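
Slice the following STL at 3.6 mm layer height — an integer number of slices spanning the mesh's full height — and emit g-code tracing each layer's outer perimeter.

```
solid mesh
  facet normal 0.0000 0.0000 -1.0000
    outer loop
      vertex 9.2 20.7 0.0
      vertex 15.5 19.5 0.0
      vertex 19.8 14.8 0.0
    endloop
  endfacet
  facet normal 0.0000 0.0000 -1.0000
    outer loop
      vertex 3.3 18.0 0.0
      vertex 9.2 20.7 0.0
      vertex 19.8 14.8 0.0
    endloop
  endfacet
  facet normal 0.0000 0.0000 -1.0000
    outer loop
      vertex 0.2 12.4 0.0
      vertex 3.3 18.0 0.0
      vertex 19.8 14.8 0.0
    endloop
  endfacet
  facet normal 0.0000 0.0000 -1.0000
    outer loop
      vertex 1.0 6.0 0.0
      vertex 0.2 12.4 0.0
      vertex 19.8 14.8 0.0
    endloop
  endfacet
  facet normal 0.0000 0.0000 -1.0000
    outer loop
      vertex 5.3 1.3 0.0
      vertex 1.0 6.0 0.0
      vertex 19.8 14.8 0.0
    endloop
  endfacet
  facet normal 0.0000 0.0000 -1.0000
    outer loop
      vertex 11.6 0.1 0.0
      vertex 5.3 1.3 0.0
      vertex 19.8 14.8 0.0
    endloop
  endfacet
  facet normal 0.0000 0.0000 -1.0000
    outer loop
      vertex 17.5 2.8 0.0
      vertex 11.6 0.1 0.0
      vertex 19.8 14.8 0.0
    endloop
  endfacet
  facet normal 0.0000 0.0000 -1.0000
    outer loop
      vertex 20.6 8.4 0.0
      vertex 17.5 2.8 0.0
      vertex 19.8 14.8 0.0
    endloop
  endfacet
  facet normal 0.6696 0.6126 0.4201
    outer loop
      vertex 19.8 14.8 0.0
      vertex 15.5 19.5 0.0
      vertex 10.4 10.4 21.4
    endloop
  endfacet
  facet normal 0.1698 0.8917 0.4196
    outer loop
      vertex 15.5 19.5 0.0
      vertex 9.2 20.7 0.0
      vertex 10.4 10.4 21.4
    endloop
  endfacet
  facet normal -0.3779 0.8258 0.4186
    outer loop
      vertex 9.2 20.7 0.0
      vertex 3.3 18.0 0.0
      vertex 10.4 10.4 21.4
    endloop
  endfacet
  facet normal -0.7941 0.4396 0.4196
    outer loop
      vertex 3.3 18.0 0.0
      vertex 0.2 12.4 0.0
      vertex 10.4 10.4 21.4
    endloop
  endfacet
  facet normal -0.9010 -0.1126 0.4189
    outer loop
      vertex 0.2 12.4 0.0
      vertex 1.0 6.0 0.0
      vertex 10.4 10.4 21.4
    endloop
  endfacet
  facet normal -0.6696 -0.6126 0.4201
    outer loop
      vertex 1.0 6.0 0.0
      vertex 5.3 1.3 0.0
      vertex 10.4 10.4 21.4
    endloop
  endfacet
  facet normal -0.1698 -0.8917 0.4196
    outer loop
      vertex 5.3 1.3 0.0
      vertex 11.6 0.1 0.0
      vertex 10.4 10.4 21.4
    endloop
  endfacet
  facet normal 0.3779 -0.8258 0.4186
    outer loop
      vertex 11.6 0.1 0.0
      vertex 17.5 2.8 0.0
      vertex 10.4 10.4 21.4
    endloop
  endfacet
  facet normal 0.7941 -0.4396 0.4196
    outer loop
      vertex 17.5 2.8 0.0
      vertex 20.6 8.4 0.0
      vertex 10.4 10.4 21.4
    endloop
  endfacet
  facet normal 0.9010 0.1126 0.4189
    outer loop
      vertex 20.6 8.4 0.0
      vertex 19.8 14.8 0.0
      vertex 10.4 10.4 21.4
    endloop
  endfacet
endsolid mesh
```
; perimeter-only toolpath
G21 ; units = mm
G90 ; absolute positioning
G28 ; home
; layer 1
G0 Z3.6
G0 X18.2 Y14.1
G1 X14.7 Y18.0
G1 X9.4 Y19.0
G1 X4.5 Y16.7
G1 X1.9 Y12.1
G1 X2.6 Y6.7
G1 X6.2 Y2.8
G1 X11.4 Y1.8
G1 X16.3 Y4.1
G1 X18.9 Y8.7
G1 X18.2 Y14.1
; layer 2
G0 Z7.1
G0 X16.7 Y13.3
G1 X13.8 Y16.5
G1 X9.6 Y17.3
G1 X5.7 Y15.5
G1 X3.6 Y11.7
G1 X4.1 Y7.5
G1 X7.0 Y4.3
G1 X11.2 Y3.5
G1 X15.1 Y5.3
G1 X17.2 Y9.1
G1 X16.7 Y13.3
; layer 3
G0 Z10.7
G0 X15.1 Y12.6
G1 X12.9 Y14.9
G1 X9.8 Y15.6
G1 X6.8 Y14.2
G1 X5.3 Y11.4
G1 X5.7 Y8.2
G1 X7.8 Y5.9
G1 X11.0 Y5.2
G1 X13.9 Y6.6
G1 X15.5 Y9.4
G1 X15.1 Y12.6
; layer 4
G0 Z14.3
G0 X13.5 Y11.9
G1 X12.1 Y13.4
G1 X10.0 Y13.8
G1 X8.0 Y12.9
G1 X7.0 Y11.1
G1 X7.3 Y8.9
G1 X8.7 Y7.4
G1 X10.8 Y7.0
G1 X12.8 Y7.9
G1 X13.8 Y9.7
G1 X13.5 Y11.9
; layer 5
G0 Z17.8
G0 X12.0 Y11.1
G1 X11.2 Y11.9
G1 X10.2 Y12.1
G1 X9.2 Y11.7
G1 X8.7 Y10.7
G1 X8.8 Y9.7
G1 X9.6 Y8.9
G1 X10.6 Y8.7
G1 X11.6 Y9.1
G1 X12.1 Y10.1
G1 X12.0 Y11.1
M2 ; end

The solid is a regular 10-sided pyramid, base circumscribed radius ≈ 10.4 mm, apex at z ≈ 21.4 mm. Slicing at Δz = 3.6 mm — 6 equal slices spanning the solid's height, so layer i sits at z = i·h/6 — gives 5 non-empty perimeters. Each is a 10-segment closed polygon; G0 lifts to the layer z and rapids to the start vertex, then G1 traces the edges. The cross-section shrinks linearly with z (the slice at the apex is degenerate and omitted).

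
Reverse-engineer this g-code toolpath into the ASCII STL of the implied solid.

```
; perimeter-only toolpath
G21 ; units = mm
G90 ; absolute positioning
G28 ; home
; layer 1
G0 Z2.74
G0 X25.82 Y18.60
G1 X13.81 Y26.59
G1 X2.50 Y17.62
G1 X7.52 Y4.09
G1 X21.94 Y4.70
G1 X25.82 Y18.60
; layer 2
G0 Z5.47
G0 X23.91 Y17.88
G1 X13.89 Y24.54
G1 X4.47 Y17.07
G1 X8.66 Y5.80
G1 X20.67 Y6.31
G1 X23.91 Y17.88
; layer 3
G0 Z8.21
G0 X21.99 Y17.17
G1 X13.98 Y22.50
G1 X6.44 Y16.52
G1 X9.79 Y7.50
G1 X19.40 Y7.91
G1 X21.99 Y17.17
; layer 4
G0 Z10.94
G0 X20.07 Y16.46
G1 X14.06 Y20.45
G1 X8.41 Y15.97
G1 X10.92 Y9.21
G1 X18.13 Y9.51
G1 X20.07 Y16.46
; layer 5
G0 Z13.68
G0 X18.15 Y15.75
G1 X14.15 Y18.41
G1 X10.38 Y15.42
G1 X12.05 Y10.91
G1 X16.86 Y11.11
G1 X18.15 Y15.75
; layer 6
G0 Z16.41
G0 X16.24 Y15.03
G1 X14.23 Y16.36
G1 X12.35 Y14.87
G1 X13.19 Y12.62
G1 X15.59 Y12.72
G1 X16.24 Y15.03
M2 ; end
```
solid part
  facet normal 0.0000 0.0000 -1.0000
    outer loop
      vertex 0.53 18.17 0.00
      vertex 13.72 28.63 0.00
      vertex 27.74 19.31 0.00
    endloop
  endfacet
  facet normal 0.0000 0.0000 -1.0000
    outer loop
      vertex 6.39 2.39 0.00
      vertex 0.53 18.17 0.00
      vertex 27.74 19.31 0.00
    endloop
  endfacet
  facet normal 0.0000 0.0000 -1.0000
    outer loop
      vertex 23.21 3.10 0.00
      vertex 6.39 2.39 0.00
      vertex 27.74 19.31 0.00
    endloop
  endfacet
  facet normal 0.4737 0.7125 0.5176
    outer loop
      vertex 27.74 19.31 0.00
      vertex 13.72 28.63 0.00
      vertex 14.32 14.32 19.15
    endloop
  endfacet
  facet normal -0.5316 0.6704 0.5176
    outer loop
      vertex 13.72 28.63 0.00
      vertex 0.53 18.17 0.00
      vertex 14.32 14.32 19.15
    endloop
  endfacet
  facet normal -0.8021 -0.2978 0.5177
    outer loop
      vertex 0.53 18.17 0.00
      vertex 6.39 2.39 0.00
      vertex 14.32 14.32 19.15
    endloop
  endfacet
  facet normal 0.0361 -0.8549 0.5176
    outer loop
      vertex 6.39 2.39 0.00
      vertex 23.21 3.10 0.00
      vertex 14.32 14.32 19.15
    endloop
  endfacet
  facet normal 0.8241 -0.2303 0.5175
    outer loop
      vertex 23.21 3.10 0.00
      vertex 27.74 19.31 0.00
      vertex 14.32 14.32 19.15
    endloop
  endfacet
endsolid part

The G0 Z moves step by Δz≈2.74 mm. The G1 loops shrink linearly with z, so the solid tapers from its base footprint up to z≈19.1. Closing with a flat bottom cap and the tapered top and triangulating gives 8 facets — a regular 5-sided pyramid, base circumscribed radius ≈ 14.3 mm, apex at z ≈ 19.1 mm.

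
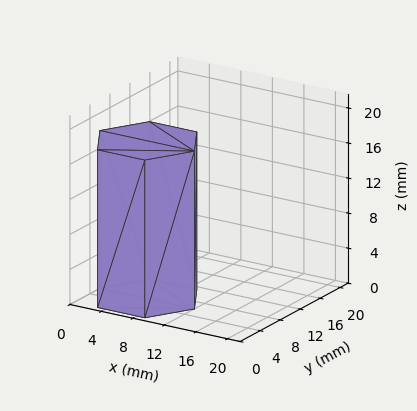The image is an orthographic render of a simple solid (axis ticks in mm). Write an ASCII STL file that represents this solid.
Reading the render: the shape is a regular 6-sided prism (a cylinder approximated with 6 flat sides), circumscribed radius ≈ 6 mm, height ≈ 18 mm (dimensions read to the nearest mm from the axis ticks). For the STL, each face is triangulated and given an outward normal.

solid part
  facet normal 0.0000 0.0000 -1.0000
    outer loop
      vertex 3.0 11.2 0.0
      vertex 9.0 11.2 0.0
      vertex 12.0 6.0 0.0
    endloop
  endfacet
  facet normal 0.0000 0.0000 -1.0000
    outer loop
      vertex 0.0 6.0 0.0
      vertex 3.0 11.2 0.0
      vertex 12.0 6.0 0.0
    endloop
  endfacet
  facet normal 0.0000 0.0000 -1.0000
    outer loop
      vertex 3.0 0.8 0.0
      vertex 0.0 6.0 0.0
      vertex 12.0 6.0 0.0
    endloop
  endfacet
  facet normal 0.0000 0.0000 -1.0000
    outer loop
      vertex 9.0 0.8 0.0
      vertex 3.0 0.8 0.0
      vertex 12.0 6.0 0.0
    endloop
  endfacet
  facet normal 0.0000 0.0000 1.0000
    outer loop
      vertex 12.0 6.0 18.0
      vertex 9.0 11.2 18.0
      vertex 3.0 11.2 18.0
    endloop
  endfacet
  facet normal 0.0000 0.0000 1.0000
    outer loop
      vertex 12.0 6.0 18.0
      vertex 3.0 11.2 18.0
      vertex 0.0 6.0 18.0
    endloop
  endfacet
  facet normal 0.0000 0.0000 1.0000
    outer loop
      vertex 12.0 6.0 18.0
      vertex 0.0 6.0 18.0
      vertex 3.0 0.8 18.0
    endloop
  endfacet
  facet normal 0.0000 0.0000 1.0000
    outer loop
      vertex 12.0 6.0 18.0
      vertex 3.0 0.8 18.0
      vertex 9.0 0.8 18.0
    endloop
  endfacet
  facet normal 0.8662 0.4997 0.0000
    outer loop
      vertex 12.0 6.0 0.0
      vertex 9.0 11.2 0.0
      vertex 9.0 11.2 18.0
    endloop
  endfacet
  facet normal 0.8662 0.4997 0.0000
    outer loop
      vertex 12.0 6.0 0.0
      vertex 9.0 11.2 18.0
      vertex 12.0 6.0 18.0
    endloop
  endfacet
  facet normal 0.0000 1.0000 0.0000
    outer loop
      vertex 9.0 11.2 0.0
      vertex 3.0 11.2 0.0
      vertex 3.0 11.2 18.0
    endloop
  endfacet
  facet normal 0.0000 1.0000 0.0000
    outer loop
      vertex 9.0 11.2 0.0
      vertex 3.0 11.2 18.0
      vertex 9.0 11.2 18.0
    endloop
  endfacet
  facet normal -0.8662 0.4997 0.0000
    outer loop
      vertex 3.0 11.2 0.0
      vertex 0.0 6.0 0.0
      vertex 0.0 6.0 18.0
    endloop
  endfacet
  facet normal -0.8662 0.4997 0.0000
    outer loop
      vertex 3.0 11.2 0.0
      vertex 0.0 6.0 18.0
      vertex 3.0 11.2 18.0
    endloop
  endfacet
  facet normal -0.8662 -0.4997 0.0000
    outer loop
      vertex 0.0 6.0 0.0
      vertex 3.0 0.8 0.0
      vertex 3.0 0.8 18.0
    endloop
  endfacet
  facet normal -0.8662 -0.4997 0.0000
    outer loop
      vertex 0.0 6.0 0.0
      vertex 3.0 0.8 18.0
      vertex 0.0 6.0 18.0
    endloop
  endfacet
  facet normal 0.0000 -1.0000 0.0000
    outer loop
      vertex 3.0 0.8 0.0
      vertex 9.0 0.8 0.0
      vertex 9.0 0.8 18.0
    endloop
  endfacet
  facet normal 0.0000 -1.0000 0.0000
    outer loop
      vertex 3.0 0.8 0.0
      vertex 9.0 0.8 18.0
      vertex 3.0 0.8 18.0
    endloop
  endfacet
  facet normal 0.8662 -0.4997 0.0000
    outer loop
      vertex 9.0 0.8 0.0
      vertex 12.0 6.0 0.0
      vertex 12.0 6.0 18.0
    endloop
  endfacet
  facet normal 0.8662 -0.4997 0.0000
    outer loop
      vertex 9.0 0.8 0.0
      vertex 12.0 6.0 18.0
      vertex 9.0 0.8 18.0
    endloop
  endfacet
endsolid part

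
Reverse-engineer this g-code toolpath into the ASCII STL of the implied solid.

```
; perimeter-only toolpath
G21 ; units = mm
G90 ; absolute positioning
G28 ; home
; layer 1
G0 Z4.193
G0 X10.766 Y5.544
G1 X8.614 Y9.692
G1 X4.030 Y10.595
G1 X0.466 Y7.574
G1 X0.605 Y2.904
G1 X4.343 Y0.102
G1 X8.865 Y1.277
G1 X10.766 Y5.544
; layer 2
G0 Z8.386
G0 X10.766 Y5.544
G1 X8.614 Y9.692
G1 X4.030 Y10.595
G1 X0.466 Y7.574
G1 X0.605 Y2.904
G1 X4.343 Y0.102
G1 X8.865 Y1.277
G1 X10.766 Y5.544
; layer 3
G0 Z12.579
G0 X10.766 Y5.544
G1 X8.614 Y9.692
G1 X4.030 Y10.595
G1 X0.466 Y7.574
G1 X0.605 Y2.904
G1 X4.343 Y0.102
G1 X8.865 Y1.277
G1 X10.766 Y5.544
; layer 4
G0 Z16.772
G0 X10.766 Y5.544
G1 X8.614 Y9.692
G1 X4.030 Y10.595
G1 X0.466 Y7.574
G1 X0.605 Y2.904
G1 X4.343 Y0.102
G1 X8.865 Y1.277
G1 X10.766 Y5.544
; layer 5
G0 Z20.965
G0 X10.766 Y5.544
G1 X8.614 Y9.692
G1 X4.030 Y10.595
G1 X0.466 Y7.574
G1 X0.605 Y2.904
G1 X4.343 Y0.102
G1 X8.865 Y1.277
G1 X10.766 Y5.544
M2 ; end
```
solid part
  facet normal 0.0000 0.0000 -1.0000
    outer loop
      vertex 4.030 10.595 0.000
      vertex 8.614 9.692 0.000
      vertex 10.766 5.544 0.000
    endloop
  endfacet
  facet normal 0.0000 0.0000 -1.0000
    outer loop
      vertex 0.466 7.574 0.000
      vertex 4.030 10.595 0.000
      vertex 10.766 5.544 0.000
    endloop
  endfacet
  facet normal 0.0000 0.0000 -1.0000
    outer loop
      vertex 0.605 2.904 0.000
      vertex 0.466 7.574 0.000
      vertex 10.766 5.544 0.000
    endloop
  endfacet
  facet normal 0.0000 0.0000 -1.0000
    outer loop
      vertex 4.343 0.102 0.000
      vertex 0.605 2.904 0.000
      vertex 10.766 5.544 0.000
    endloop
  endfacet
  facet normal 0.0000 0.0000 -1.0000
    outer loop
      vertex 8.865 1.277 0.000
      vertex 4.343 0.102 0.000
      vertex 10.766 5.544 0.000
    endloop
  endfacet
  facet normal 0.0000 0.0000 1.0000
    outer loop
      vertex 10.766 5.544 20.965
      vertex 8.614 9.692 20.965
      vertex 4.030 10.595 20.965
    endloop
  endfacet
  facet normal 0.0000 0.0000 1.0000
    outer loop
      vertex 10.766 5.544 20.965
      vertex 4.030 10.595 20.965
      vertex 0.466 7.574 20.965
    endloop
  endfacet
  facet normal 0.0000 0.0000 1.0000
    outer loop
      vertex 10.766 5.544 20.965
      vertex 0.466 7.574 20.965
      vertex 0.605 2.904 20.965
    endloop
  endfacet
  facet normal 0.0000 0.0000 1.0000
    outer loop
      vertex 10.766 5.544 20.965
      vertex 0.605 2.904 20.965
      vertex 4.343 0.102 20.965
    endloop
  endfacet
  facet normal 0.0000 0.0000 1.0000
    outer loop
      vertex 10.766 5.544 20.965
      vertex 4.343 0.102 20.965
      vertex 8.865 1.277 20.965
    endloop
  endfacet
  facet normal 0.8877 0.4605 0.0000
    outer loop
      vertex 10.766 5.544 0.000
      vertex 8.614 9.692 0.000
      vertex 8.614 9.692 20.965
    endloop
  endfacet
  facet normal 0.8877 0.4605 0.0000
    outer loop
      vertex 10.766 5.544 0.000
      vertex 8.614 9.692 20.965
      vertex 10.766 5.544 20.965
    endloop
  endfacet
  facet normal 0.1933 0.9811 0.0000
    outer loop
      vertex 8.614 9.692 0.000
      vertex 4.030 10.595 0.000
      vertex 4.030 10.595 20.965
    endloop
  endfacet
  facet normal 0.1933 0.9811 0.0000
    outer loop
      vertex 8.614 9.692 0.000
      vertex 4.030 10.595 20.965
      vertex 8.614 9.692 20.965
    endloop
  endfacet
  facet normal -0.6466 0.7628 0.0000
    outer loop
      vertex 4.030 10.595 0.000
      vertex 0.466 7.574 0.000
      vertex 0.466 7.574 20.965
    endloop
  endfacet
  facet normal -0.6466 0.7628 0.0000
    outer loop
      vertex 4.030 10.595 0.000
      vertex 0.466 7.574 20.965
      vertex 4.030 10.595 20.965
    endloop
  endfacet
  facet normal -0.9996 -0.0298 0.0000
    outer loop
      vertex 0.466 7.574 0.000
      vertex 0.605 2.904 0.000
      vertex 0.605 2.904 20.965
    endloop
  endfacet
  facet normal -0.9996 -0.0298 0.0000
    outer loop
      vertex 0.466 7.574 0.000
      vertex 0.605 2.904 20.965
      vertex 0.466 7.574 20.965
    endloop
  endfacet
  facet normal -0.5998 -0.8002 0.0000
    outer loop
      vertex 0.605 2.904 0.000
      vertex 4.343 0.102 0.000
      vertex 4.343 0.102 20.965
    endloop
  endfacet
  facet normal -0.5998 -0.8002 0.0000
    outer loop
      vertex 0.605 2.904 0.000
      vertex 4.343 0.102 20.965
      vertex 0.605 2.904 20.965
    endloop
  endfacet
  facet normal 0.2515 -0.9679 0.0000
    outer loop
      vertex 4.343 0.102 0.000
      vertex 8.865 1.277 0.000
      vertex 8.865 1.277 20.965
    endloop
  endfacet
  facet normal 0.2515 -0.9679 0.0000
    outer loop
      vertex 4.343 0.102 0.000
      vertex 8.865 1.277 20.965
      vertex 4.343 0.102 20.965
    endloop
  endfacet
  facet normal 0.9134 -0.4070 0.0000
    outer loop
      vertex 8.865 1.277 0.000
      vertex 10.766 5.544 0.000
      vertex 10.766 5.544 20.965
    endloop
  endfacet
  facet normal 0.9134 -0.4070 0.0000
    outer loop
      vertex 8.865 1.277 0.000
      vertex 10.766 5.544 20.965
      vertex 8.865 1.277 20.965
    endloop
  endfacet
endsolid part

The G0 Z moves step by Δz≈4.193 mm. Every layer's G1 loop is the same polygon, so the solid is a straight extrusion of it from z=0 to z≈21. Closing with flat bottom and top caps and triangulating gives 24 facets — a regular 7-sided prism (a cylinder approximated with 7 flat sides), circumscribed radius ≈ 5.38 mm, height ≈ 21 mm.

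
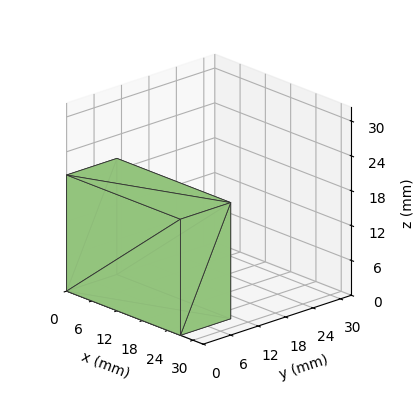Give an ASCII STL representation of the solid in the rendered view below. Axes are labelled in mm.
Reading the render: the shape is a rectangular box, roughly 27 × 11 mm footprint and 20 mm tall (dimensions read to the nearest mm from the axis ticks). For the STL, each face is triangulated and given an outward normal.

solid part
  facet normal 0.0000 0.0000 -1.0000
    outer loop
      vertex 27.00 11.00 0.00
      vertex 27.00 0.00 0.00
      vertex 0.00 0.00 0.00
    endloop
  endfacet
  facet normal 0.0000 0.0000 -1.0000
    outer loop
      vertex 0.00 11.00 0.00
      vertex 27.00 11.00 0.00
      vertex 0.00 0.00 0.00
    endloop
  endfacet
  facet normal 0.0000 0.0000 1.0000
    outer loop
      vertex 0.00 0.00 20.00
      vertex 27.00 0.00 20.00
      vertex 27.00 11.00 20.00
    endloop
  endfacet
  facet normal 0.0000 0.0000 1.0000
    outer loop
      vertex 0.00 0.00 20.00
      vertex 27.00 11.00 20.00
      vertex 0.00 11.00 20.00
    endloop
  endfacet
  facet normal 0.0000 -1.0000 0.0000
    outer loop
      vertex 0.00 0.00 0.00
      vertex 27.00 0.00 0.00
      vertex 27.00 0.00 20.00
    endloop
  endfacet
  facet normal 0.0000 -1.0000 0.0000
    outer loop
      vertex 0.00 0.00 0.00
      vertex 27.00 0.00 20.00
      vertex 0.00 0.00 20.00
    endloop
  endfacet
  facet normal 0.0000 1.0000 0.0000
    outer loop
      vertex 27.00 11.00 20.00
      vertex 27.00 11.00 0.00
      vertex 0.00 11.00 0.00
    endloop
  endfacet
  facet normal 0.0000 1.0000 0.0000
    outer loop
      vertex 0.00 11.00 20.00
      vertex 27.00 11.00 20.00
      vertex 0.00 11.00 0.00
    endloop
  endfacet
  facet normal -1.0000 0.0000 0.0000
    outer loop
      vertex 0.00 11.00 20.00
      vertex 0.00 11.00 0.00
      vertex 0.00 0.00 0.00
    endloop
  endfacet
  facet normal -1.0000 0.0000 0.0000
    outer loop
      vertex 0.00 0.00 20.00
      vertex 0.00 11.00 20.00
      vertex 0.00 0.00 0.00
    endloop
  endfacet
  facet normal 1.0000 0.0000 0.0000
    outer loop
      vertex 27.00 0.00 0.00
      vertex 27.00 11.00 0.00
      vertex 27.00 11.00 20.00
    endloop
  endfacet
  facet normal 1.0000 0.0000 0.0000
    outer loop
      vertex 27.00 0.00 0.00
      vertex 27.00 11.00 20.00
      vertex 27.00 0.00 20.00
    endloop
  endfacet
endsolid part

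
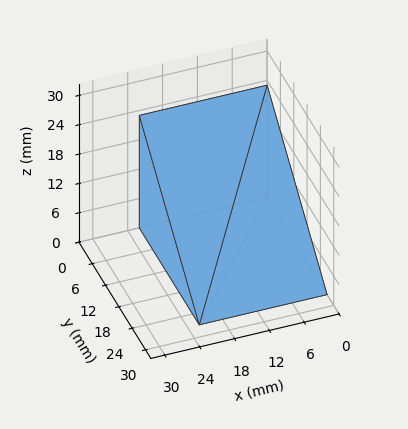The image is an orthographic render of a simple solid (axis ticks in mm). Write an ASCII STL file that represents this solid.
Reading the render: the shape is a wedge (ramp): 22 × 27 mm base, rising to 23 mm along the y=0 edge and sloping linearly to z=0 at y=27 (dimensions read to the nearest mm from the axis ticks). For the STL, each face is triangulated and given an outward normal.

solid part
  facet normal 0.0000 0.0000 -1.0000
    outer loop
      vertex 22.000 27.000 0.000
      vertex 22.000 0.000 0.000
      vertex 0.000 0.000 0.000
    endloop
  endfacet
  facet normal 0.0000 0.0000 -1.0000
    outer loop
      vertex 0.000 27.000 0.000
      vertex 22.000 27.000 0.000
      vertex 0.000 0.000 0.000
    endloop
  endfacet
  facet normal 0.0000 -1.0000 0.0000
    outer loop
      vertex 0.000 0.000 0.000
      vertex 22.000 0.000 0.000
      vertex 22.000 0.000 23.000
    endloop
  endfacet
  facet normal 0.0000 -1.0000 0.0000
    outer loop
      vertex 0.000 0.000 0.000
      vertex 22.000 0.000 23.000
      vertex 0.000 0.000 23.000
    endloop
  endfacet
  facet normal 0.0000 0.6485 0.7612
    outer loop
      vertex 0.000 0.000 23.000
      vertex 22.000 0.000 23.000
      vertex 22.000 27.000 0.000
    endloop
  endfacet
  facet normal 0.0000 0.6485 0.7612
    outer loop
      vertex 0.000 0.000 23.000
      vertex 22.000 27.000 0.000
      vertex 0.000 27.000 0.000
    endloop
  endfacet
  facet normal -1.0000 0.0000 0.0000
    outer loop
      vertex 0.000 0.000 23.000
      vertex 0.000 27.000 0.000
      vertex 0.000 0.000 0.000
    endloop
  endfacet
  facet normal 1.0000 0.0000 0.0000
    outer loop
      vertex 22.000 0.000 0.000
      vertex 22.000 27.000 0.000
      vertex 22.000 0.000 23.000
    endloop
  endfacet
endsolid part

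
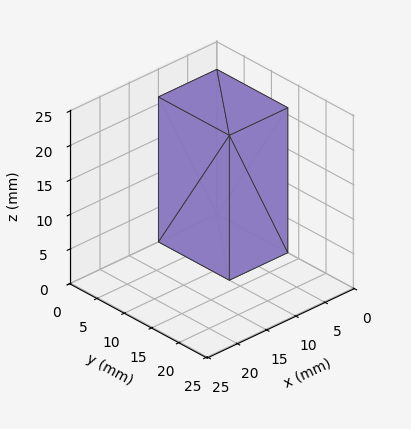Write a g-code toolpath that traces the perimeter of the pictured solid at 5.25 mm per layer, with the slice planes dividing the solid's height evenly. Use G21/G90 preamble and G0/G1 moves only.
Reading the render: the shape is a rectangular box, roughly 10 × 13 mm footprint and 21 mm tall (dimensions read to the nearest mm from the axis ticks). For the g-code, the solid's height is divided into equal slices at the stated Δz and each level perimeter traced with G1 moves after a G0 lift.

; perimeter-only toolpath
G21 ; units = mm
G90 ; absolute positioning
G28 ; home
; layer 1
G0 Z5.25
G0 X0.00 Y0.00
G1 X10.00 Y0.00
G1 X10.00 Y13.00
G1 X0.00 Y13.00
G1 X0.00 Y0.00
; layer 2
G0 Z10.50
G0 X0.00 Y0.00
G1 X10.00 Y0.00
G1 X10.00 Y13.00
G1 X0.00 Y13.00
G1 X0.00 Y0.00
; layer 3
G0 Z15.75
G0 X0.00 Y0.00
G1 X10.00 Y0.00
G1 X10.00 Y13.00
G1 X0.00 Y13.00
G1 X0.00 Y0.00
; layer 4
G0 Z21.00
G0 X0.00 Y0.00
G1 X10.00 Y0.00
G1 X10.00 Y13.00
G1 X0.00 Y13.00
G1 X0.00 Y0.00
M2 ; end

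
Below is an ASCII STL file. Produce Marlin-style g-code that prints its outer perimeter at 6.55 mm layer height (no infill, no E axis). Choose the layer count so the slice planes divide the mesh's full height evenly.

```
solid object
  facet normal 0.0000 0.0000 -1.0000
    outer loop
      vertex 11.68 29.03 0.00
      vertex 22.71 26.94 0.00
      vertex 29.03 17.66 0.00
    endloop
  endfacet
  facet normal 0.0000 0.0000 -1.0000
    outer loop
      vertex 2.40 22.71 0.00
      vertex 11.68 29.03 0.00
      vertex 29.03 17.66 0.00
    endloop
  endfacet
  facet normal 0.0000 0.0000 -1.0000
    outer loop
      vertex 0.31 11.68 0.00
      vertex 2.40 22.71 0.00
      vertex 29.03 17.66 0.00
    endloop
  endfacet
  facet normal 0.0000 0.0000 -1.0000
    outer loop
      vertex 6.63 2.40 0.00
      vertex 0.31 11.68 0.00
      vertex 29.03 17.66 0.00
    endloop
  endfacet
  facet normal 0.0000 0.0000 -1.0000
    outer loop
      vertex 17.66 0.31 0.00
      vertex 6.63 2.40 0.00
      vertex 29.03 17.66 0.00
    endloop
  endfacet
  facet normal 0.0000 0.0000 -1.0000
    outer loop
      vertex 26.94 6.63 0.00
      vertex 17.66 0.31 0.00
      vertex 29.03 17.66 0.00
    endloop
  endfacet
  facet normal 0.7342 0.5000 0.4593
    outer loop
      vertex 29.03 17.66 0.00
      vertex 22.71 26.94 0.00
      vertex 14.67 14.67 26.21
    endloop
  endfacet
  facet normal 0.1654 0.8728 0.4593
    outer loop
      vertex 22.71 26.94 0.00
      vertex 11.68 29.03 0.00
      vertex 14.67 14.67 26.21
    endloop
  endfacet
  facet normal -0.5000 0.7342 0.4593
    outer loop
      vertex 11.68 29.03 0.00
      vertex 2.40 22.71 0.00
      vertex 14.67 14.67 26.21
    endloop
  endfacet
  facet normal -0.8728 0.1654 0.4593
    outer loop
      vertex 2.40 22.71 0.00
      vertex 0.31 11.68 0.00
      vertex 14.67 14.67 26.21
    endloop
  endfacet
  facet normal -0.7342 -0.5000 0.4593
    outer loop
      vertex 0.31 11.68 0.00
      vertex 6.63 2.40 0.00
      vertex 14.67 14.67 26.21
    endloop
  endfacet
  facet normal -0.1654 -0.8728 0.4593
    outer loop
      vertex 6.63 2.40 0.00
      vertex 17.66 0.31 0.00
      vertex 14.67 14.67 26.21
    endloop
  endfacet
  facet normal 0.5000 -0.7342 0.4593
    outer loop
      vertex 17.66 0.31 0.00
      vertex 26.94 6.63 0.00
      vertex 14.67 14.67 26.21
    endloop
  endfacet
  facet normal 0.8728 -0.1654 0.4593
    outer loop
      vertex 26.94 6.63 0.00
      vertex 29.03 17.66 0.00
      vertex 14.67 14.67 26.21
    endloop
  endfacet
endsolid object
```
; perimeter-only toolpath
G21 ; units = mm
G90 ; absolute positioning
G28 ; home
; layer 1
G0 Z6.55
G0 X25.44 Y16.91
G1 X20.70 Y23.87
G1 X12.43 Y25.44
G1 X5.47 Y20.70
G1 X3.90 Y12.43
G1 X8.64 Y5.47
G1 X16.91 Y3.90
G1 X23.87 Y8.64
G1 X25.44 Y16.91
; layer 2
G0 Z13.11
G0 X21.85 Y16.16
G1 X18.69 Y20.80
G1 X13.18 Y21.85
G1 X8.54 Y18.69
G1 X7.49 Y13.18
G1 X10.65 Y8.54
G1 X16.16 Y7.49
G1 X20.80 Y10.65
G1 X21.85 Y16.16
; layer 3
G0 Z19.66
G0 X18.26 Y15.42
G1 X16.68 Y17.74
G1 X13.92 Y18.26
G1 X11.60 Y16.68
G1 X11.08 Y13.92
G1 X12.66 Y11.60
G1 X15.42 Y11.08
G1 X17.74 Y12.66
G1 X18.26 Y15.42
M2 ; end

The solid is a regular 8-sided pyramid, base circumscribed radius ≈ 14.7 mm, apex at z ≈ 26.2 mm. Slicing at Δz = 6.55 mm — 4 equal slices spanning the solid's height, so layer i sits at z = i·h/4 — gives 3 non-empty perimeters. Each is a 8-segment closed polygon; G0 lifts to the layer z and rapids to the start vertex, then G1 traces the edges. The cross-section shrinks linearly with z (the slice at the apex is degenerate and omitted).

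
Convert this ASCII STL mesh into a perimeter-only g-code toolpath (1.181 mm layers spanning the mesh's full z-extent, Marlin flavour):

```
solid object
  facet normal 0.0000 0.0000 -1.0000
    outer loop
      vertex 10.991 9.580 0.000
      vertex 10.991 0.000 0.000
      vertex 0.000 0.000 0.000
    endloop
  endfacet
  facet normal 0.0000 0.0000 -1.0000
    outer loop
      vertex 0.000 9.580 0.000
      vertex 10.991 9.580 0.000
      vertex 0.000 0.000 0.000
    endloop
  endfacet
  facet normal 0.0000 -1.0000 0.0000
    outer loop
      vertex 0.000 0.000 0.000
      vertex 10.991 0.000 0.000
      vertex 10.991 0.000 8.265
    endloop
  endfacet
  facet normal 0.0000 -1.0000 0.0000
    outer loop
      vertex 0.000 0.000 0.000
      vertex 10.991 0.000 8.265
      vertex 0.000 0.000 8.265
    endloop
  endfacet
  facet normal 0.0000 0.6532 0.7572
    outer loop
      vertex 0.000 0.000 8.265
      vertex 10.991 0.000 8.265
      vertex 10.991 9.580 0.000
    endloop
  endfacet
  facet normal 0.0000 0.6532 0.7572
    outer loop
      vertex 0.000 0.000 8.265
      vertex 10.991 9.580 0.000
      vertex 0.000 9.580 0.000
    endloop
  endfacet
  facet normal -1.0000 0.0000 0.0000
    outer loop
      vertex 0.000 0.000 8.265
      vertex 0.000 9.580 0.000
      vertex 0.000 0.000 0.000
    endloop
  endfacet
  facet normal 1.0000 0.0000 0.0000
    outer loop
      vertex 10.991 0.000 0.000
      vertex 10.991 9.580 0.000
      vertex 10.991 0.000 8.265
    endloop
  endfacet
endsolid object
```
; perimeter-only toolpath
G21 ; units = mm
G90 ; absolute positioning
G28 ; home
; layer 1
G0 Z1.181
G0 X0.000 Y0.000
G1 X10.991 Y0.000
G1 X10.991 Y8.211
G1 X0.000 Y8.211
G1 X0.000 Y0.000
; layer 2
G0 Z2.361
G0 X0.000 Y0.000
G1 X10.991 Y0.000
G1 X10.991 Y6.843
G1 X0.000 Y6.843
G1 X0.000 Y0.000
; layer 3
G0 Z3.542
G0 X0.000 Y0.000
G1 X10.991 Y0.000
G1 X10.991 Y5.474
G1 X0.000 Y5.474
G1 X0.000 Y0.000
; layer 4
G0 Z4.723
G0 X0.000 Y0.000
G1 X10.991 Y0.000
G1 X10.991 Y4.106
G1 X0.000 Y4.106
G1 X0.000 Y0.000
; layer 5
G0 Z5.904
G0 X0.000 Y0.000
G1 X10.991 Y0.000
G1 X10.991 Y2.737
G1 X0.000 Y2.737
G1 X0.000 Y0.000
; layer 6
G0 Z7.084
G0 X0.000 Y0.000
G1 X10.991 Y0.000
G1 X10.991 Y1.369
G1 X0.000 Y1.369
G1 X0.000 Y0.000
M2 ; end

The solid is a wedge (ramp): 11 × 9.58 mm base, rising to 8.27 mm along the y=0 edge and sloping linearly to z=0 at y=9.58. Slicing at Δz = 1.181 mm — 7 equal slices spanning the solid's height, so layer i sits at z = i·h/7 — gives 6 non-empty perimeters. Each is a 4-segment closed polygon; G0 lifts to the layer z and rapids to the start vertex, then G1 traces the edges. The cross-section shrinks linearly with z (the slice at the apex is degenerate and omitted).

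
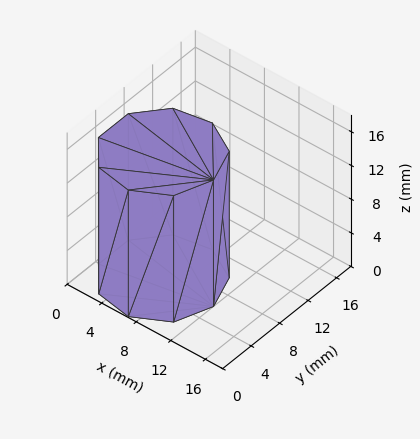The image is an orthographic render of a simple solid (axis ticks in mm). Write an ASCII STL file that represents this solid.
Reading the render: the shape is a regular 9-sided prism (a cylinder approximated with 9 flat sides), circumscribed radius ≈ 6 mm, height ≈ 15 mm (dimensions read to the nearest mm from the axis ticks). For the STL, each face is triangulated and given an outward normal.

solid part
  facet normal 0.0000 0.0000 -1.0000
    outer loop
      vertex 7.0 11.9 0.0
      vertex 10.6 9.9 0.0
      vertex 12.0 6.0 0.0
    endloop
  endfacet
  facet normal 0.0000 0.0000 -1.0000
    outer loop
      vertex 3.0 11.2 0.0
      vertex 7.0 11.9 0.0
      vertex 12.0 6.0 0.0
    endloop
  endfacet
  facet normal 0.0000 0.0000 -1.0000
    outer loop
      vertex 0.4 8.1 0.0
      vertex 3.0 11.2 0.0
      vertex 12.0 6.0 0.0
    endloop
  endfacet
  facet normal 0.0000 0.0000 -1.0000
    outer loop
      vertex 0.4 3.9 0.0
      vertex 0.4 8.1 0.0
      vertex 12.0 6.0 0.0
    endloop
  endfacet
  facet normal 0.0000 0.0000 -1.0000
    outer loop
      vertex 3.0 0.8 0.0
      vertex 0.4 3.9 0.0
      vertex 12.0 6.0 0.0
    endloop
  endfacet
  facet normal 0.0000 0.0000 -1.0000
    outer loop
      vertex 7.0 0.1 0.0
      vertex 3.0 0.8 0.0
      vertex 12.0 6.0 0.0
    endloop
  endfacet
  facet normal 0.0000 0.0000 -1.0000
    outer loop
      vertex 10.6 2.1 0.0
      vertex 7.0 0.1 0.0
      vertex 12.0 6.0 0.0
    endloop
  endfacet
  facet normal 0.0000 0.0000 1.0000
    outer loop
      vertex 12.0 6.0 15.0
      vertex 10.6 9.9 15.0
      vertex 7.0 11.9 15.0
    endloop
  endfacet
  facet normal 0.0000 0.0000 1.0000
    outer loop
      vertex 12.0 6.0 15.0
      vertex 7.0 11.9 15.0
      vertex 3.0 11.2 15.0
    endloop
  endfacet
  facet normal 0.0000 0.0000 1.0000
    outer loop
      vertex 12.0 6.0 15.0
      vertex 3.0 11.2 15.0
      vertex 0.4 8.1 15.0
    endloop
  endfacet
  facet normal 0.0000 0.0000 1.0000
    outer loop
      vertex 12.0 6.0 15.0
      vertex 0.4 8.1 15.0
      vertex 0.4 3.9 15.0
    endloop
  endfacet
  facet normal 0.0000 0.0000 1.0000
    outer loop
      vertex 12.0 6.0 15.0
      vertex 0.4 3.9 15.0
      vertex 3.0 0.8 15.0
    endloop
  endfacet
  facet normal 0.0000 0.0000 1.0000
    outer loop
      vertex 12.0 6.0 15.0
      vertex 3.0 0.8 15.0
      vertex 7.0 0.1 15.0
    endloop
  endfacet
  facet normal 0.0000 0.0000 1.0000
    outer loop
      vertex 12.0 6.0 15.0
      vertex 7.0 0.1 15.0
      vertex 10.6 2.1 15.0
    endloop
  endfacet
  facet normal 0.9412 0.3379 0.0000
    outer loop
      vertex 12.0 6.0 0.0
      vertex 10.6 9.9 0.0
      vertex 10.6 9.9 15.0
    endloop
  endfacet
  facet normal 0.9412 0.3379 0.0000
    outer loop
      vertex 12.0 6.0 0.0
      vertex 10.6 9.9 15.0
      vertex 12.0 6.0 15.0
    endloop
  endfacet
  facet normal 0.4856 0.8742 0.0000
    outer loop
      vertex 10.6 9.9 0.0
      vertex 7.0 11.9 0.0
      vertex 7.0 11.9 15.0
    endloop
  endfacet
  facet normal 0.4856 0.8742 0.0000
    outer loop
      vertex 10.6 9.9 0.0
      vertex 7.0 11.9 15.0
      vertex 10.6 9.9 15.0
    endloop
  endfacet
  facet normal -0.1724 0.9850 0.0000
    outer loop
      vertex 7.0 11.9 0.0
      vertex 3.0 11.2 0.0
      vertex 3.0 11.2 15.0
    endloop
  endfacet
  facet normal -0.1724 0.9850 0.0000
    outer loop
      vertex 7.0 11.9 0.0
      vertex 3.0 11.2 15.0
      vertex 7.0 11.9 15.0
    endloop
  endfacet
  facet normal -0.7662 0.6426 0.0000
    outer loop
      vertex 3.0 11.2 0.0
      vertex 0.4 8.1 0.0
      vertex 0.4 8.1 15.0
    endloop
  endfacet
  facet normal -0.7662 0.6426 0.0000
    outer loop
      vertex 3.0 11.2 0.0
      vertex 0.4 8.1 15.0
      vertex 3.0 11.2 15.0
    endloop
  endfacet
  facet normal -1.0000 0.0000 0.0000
    outer loop
      vertex 0.4 8.1 0.0
      vertex 0.4 3.9 0.0
      vertex 0.4 3.9 15.0
    endloop
  endfacet
  facet normal -1.0000 0.0000 0.0000
    outer loop
      vertex 0.4 8.1 0.0
      vertex 0.4 3.9 15.0
      vertex 0.4 8.1 15.0
    endloop
  endfacet
  facet normal -0.7662 -0.6426 0.0000
    outer loop
      vertex 0.4 3.9 0.0
      vertex 3.0 0.8 0.0
      vertex 3.0 0.8 15.0
    endloop
  endfacet
  facet normal -0.7662 -0.6426 0.0000
    outer loop
      vertex 0.4 3.9 0.0
      vertex 3.0 0.8 15.0
      vertex 0.4 3.9 15.0
    endloop
  endfacet
  facet normal -0.1724 -0.9850 0.0000
    outer loop
      vertex 3.0 0.8 0.0
      vertex 7.0 0.1 0.0
      vertex 7.0 0.1 15.0
    endloop
  endfacet
  facet normal -0.1724 -0.9850 0.0000
    outer loop
      vertex 3.0 0.8 0.0
      vertex 7.0 0.1 15.0
      vertex 3.0 0.8 15.0
    endloop
  endfacet
  facet normal 0.4856 -0.8742 0.0000
    outer loop
      vertex 7.0 0.1 0.0
      vertex 10.6 2.1 0.0
      vertex 10.6 2.1 15.0
    endloop
  endfacet
  facet normal 0.4856 -0.8742 0.0000
    outer loop
      vertex 7.0 0.1 0.0
      vertex 10.6 2.1 15.0
      vertex 7.0 0.1 15.0
    endloop
  endfacet
  facet normal 0.9412 -0.3379 0.0000
    outer loop
      vertex 10.6 2.1 0.0
      vertex 12.0 6.0 0.0
      vertex 12.0 6.0 15.0
    endloop
  endfacet
  facet normal 0.9412 -0.3379 0.0000
    outer loop
      vertex 10.6 2.1 0.0
      vertex 12.0 6.0 15.0
      vertex 10.6 2.1 15.0
    endloop
  endfacet
endsolid part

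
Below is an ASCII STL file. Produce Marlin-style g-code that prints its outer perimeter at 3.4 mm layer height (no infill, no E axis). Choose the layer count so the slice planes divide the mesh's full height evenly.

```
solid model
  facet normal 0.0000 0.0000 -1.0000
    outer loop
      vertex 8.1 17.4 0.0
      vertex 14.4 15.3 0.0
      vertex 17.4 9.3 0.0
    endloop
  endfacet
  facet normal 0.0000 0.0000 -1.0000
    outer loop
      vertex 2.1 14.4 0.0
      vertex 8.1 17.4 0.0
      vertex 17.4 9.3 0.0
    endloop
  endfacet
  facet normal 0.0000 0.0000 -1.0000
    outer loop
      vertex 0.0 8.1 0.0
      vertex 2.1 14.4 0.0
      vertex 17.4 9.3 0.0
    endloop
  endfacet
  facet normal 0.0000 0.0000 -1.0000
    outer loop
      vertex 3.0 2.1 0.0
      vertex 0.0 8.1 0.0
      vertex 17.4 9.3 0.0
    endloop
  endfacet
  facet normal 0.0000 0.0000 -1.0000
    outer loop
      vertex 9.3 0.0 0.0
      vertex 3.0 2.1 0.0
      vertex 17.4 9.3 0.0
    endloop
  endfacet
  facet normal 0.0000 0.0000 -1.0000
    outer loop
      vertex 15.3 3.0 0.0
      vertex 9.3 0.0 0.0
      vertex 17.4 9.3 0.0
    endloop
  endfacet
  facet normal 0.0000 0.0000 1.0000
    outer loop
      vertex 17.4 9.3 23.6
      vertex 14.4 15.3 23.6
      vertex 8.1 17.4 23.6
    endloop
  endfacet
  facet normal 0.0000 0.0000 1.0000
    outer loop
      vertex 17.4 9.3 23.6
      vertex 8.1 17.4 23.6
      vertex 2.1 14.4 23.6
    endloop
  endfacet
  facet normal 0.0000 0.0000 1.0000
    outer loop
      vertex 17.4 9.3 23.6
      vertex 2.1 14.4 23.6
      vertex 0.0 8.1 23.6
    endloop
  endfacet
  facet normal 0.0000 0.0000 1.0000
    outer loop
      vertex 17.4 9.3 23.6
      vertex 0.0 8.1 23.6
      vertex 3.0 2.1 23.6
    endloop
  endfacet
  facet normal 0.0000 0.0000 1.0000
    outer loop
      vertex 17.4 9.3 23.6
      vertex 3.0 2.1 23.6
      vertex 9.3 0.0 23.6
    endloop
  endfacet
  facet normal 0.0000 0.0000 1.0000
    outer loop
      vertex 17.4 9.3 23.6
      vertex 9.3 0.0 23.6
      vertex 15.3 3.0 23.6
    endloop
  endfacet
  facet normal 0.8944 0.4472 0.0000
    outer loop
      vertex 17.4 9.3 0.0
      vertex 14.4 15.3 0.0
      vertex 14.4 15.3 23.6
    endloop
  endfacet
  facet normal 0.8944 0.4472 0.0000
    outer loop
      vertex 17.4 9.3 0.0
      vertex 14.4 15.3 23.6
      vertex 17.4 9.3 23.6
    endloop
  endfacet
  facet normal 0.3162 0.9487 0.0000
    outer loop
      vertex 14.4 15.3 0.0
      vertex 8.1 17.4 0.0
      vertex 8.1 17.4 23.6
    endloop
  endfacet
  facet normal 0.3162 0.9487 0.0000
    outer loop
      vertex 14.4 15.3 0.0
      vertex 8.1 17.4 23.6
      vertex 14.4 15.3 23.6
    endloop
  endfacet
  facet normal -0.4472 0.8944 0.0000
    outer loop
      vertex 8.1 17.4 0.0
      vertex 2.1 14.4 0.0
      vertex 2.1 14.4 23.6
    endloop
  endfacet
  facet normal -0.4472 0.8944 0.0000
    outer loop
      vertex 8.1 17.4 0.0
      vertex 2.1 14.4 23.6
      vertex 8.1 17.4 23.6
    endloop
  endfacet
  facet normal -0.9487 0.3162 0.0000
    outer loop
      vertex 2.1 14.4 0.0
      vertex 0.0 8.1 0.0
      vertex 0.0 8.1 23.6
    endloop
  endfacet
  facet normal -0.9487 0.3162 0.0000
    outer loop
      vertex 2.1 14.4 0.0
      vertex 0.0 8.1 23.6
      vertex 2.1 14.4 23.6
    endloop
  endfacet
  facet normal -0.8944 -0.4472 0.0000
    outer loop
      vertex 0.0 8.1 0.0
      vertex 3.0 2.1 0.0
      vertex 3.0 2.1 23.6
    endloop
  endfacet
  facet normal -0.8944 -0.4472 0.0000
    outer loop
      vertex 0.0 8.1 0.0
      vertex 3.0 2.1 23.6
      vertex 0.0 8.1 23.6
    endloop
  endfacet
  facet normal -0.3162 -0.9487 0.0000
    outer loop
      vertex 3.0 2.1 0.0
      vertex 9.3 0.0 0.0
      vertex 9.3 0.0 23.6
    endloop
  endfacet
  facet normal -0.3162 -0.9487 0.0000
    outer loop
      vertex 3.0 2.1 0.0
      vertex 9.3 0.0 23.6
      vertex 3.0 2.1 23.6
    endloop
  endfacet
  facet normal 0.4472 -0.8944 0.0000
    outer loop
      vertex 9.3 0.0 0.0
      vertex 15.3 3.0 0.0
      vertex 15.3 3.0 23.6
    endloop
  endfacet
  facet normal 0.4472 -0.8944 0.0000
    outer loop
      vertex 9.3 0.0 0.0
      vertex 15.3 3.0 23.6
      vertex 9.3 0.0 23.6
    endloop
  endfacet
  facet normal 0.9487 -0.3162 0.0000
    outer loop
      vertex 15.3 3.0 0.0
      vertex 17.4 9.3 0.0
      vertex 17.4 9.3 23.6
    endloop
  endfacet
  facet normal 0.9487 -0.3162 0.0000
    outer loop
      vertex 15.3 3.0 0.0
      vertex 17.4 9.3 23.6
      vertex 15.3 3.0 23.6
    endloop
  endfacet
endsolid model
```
; perimeter-only toolpath
G21 ; units = mm
G90 ; absolute positioning
G28 ; home
; layer 1
G0 Z3.4
G0 X17.4 Y9.3
G1 X14.4 Y15.3
G1 X8.1 Y17.4
G1 X2.1 Y14.4
G1 X0.0 Y8.1
G1 X3.0 Y2.1
G1 X9.3 Y0.0
G1 X15.3 Y3.0
G1 X17.4 Y9.3
; layer 2
G0 Z6.7
G0 X17.4 Y9.3
G1 X14.4 Y15.3
G1 X8.1 Y17.4
G1 X2.1 Y14.4
G1 X0.0 Y8.1
G1 X3.0 Y2.1
G1 X9.3 Y0.0
G1 X15.3 Y3.0
G1 X17.4 Y9.3
; layer 3
G0 Z10.1
G0 X17.4 Y9.3
G1 X14.4 Y15.3
G1 X8.1 Y17.4
G1 X2.1 Y14.4
G1 X0.0 Y8.1
G1 X3.0 Y2.1
G1 X9.3 Y0.0
G1 X15.3 Y3.0
G1 X17.4 Y9.3
; layer 4
G0 Z13.5
G0 X17.4 Y9.3
G1 X14.4 Y15.3
G1 X8.1 Y17.4
G1 X2.1 Y14.4
G1 X0.0 Y8.1
G1 X3.0 Y2.1
G1 X9.3 Y0.0
G1 X15.3 Y3.0
G1 X17.4 Y9.3
; layer 5
G0 Z16.9
G0 X17.4 Y9.3
G1 X14.4 Y15.3
G1 X8.1 Y17.4
G1 X2.1 Y14.4
G1 X0.0 Y8.1
G1 X3.0 Y2.1
G1 X9.3 Y0.0
G1 X15.3 Y3.0
G1 X17.4 Y9.3
; layer 6
G0 Z20.2
G0 X17.4 Y9.3
G1 X14.4 Y15.3
G1 X8.1 Y17.4
G1 X2.1 Y14.4
G1 X0.0 Y8.1
G1 X3.0 Y2.1
G1 X9.3 Y0.0
G1 X15.3 Y3.0
G1 X17.4 Y9.3
; layer 7
G0 Z23.6
G0 X17.4 Y9.3
G1 X14.4 Y15.3
G1 X8.1 Y17.4
G1 X2.1 Y14.4
G1 X0.0 Y8.1
G1 X3.0 Y2.1
G1 X9.3 Y0.0
G1 X15.3 Y3.0
G1 X17.4 Y9.3
M2 ; end

The solid is a regular 8-sided prism (a cylinder approximated with 8 flat sides), circumscribed radius ≈ 8.7 mm, height ≈ 23.6 mm. Slicing at Δz = 3.4 mm — 7 equal slices spanning the solid's height, so layer i sits at z = i·h/7 — gives 7 non-empty perimeters. Each is a 8-segment closed polygon; G0 lifts to the layer z and rapids to the start vertex, then G1 traces the edges.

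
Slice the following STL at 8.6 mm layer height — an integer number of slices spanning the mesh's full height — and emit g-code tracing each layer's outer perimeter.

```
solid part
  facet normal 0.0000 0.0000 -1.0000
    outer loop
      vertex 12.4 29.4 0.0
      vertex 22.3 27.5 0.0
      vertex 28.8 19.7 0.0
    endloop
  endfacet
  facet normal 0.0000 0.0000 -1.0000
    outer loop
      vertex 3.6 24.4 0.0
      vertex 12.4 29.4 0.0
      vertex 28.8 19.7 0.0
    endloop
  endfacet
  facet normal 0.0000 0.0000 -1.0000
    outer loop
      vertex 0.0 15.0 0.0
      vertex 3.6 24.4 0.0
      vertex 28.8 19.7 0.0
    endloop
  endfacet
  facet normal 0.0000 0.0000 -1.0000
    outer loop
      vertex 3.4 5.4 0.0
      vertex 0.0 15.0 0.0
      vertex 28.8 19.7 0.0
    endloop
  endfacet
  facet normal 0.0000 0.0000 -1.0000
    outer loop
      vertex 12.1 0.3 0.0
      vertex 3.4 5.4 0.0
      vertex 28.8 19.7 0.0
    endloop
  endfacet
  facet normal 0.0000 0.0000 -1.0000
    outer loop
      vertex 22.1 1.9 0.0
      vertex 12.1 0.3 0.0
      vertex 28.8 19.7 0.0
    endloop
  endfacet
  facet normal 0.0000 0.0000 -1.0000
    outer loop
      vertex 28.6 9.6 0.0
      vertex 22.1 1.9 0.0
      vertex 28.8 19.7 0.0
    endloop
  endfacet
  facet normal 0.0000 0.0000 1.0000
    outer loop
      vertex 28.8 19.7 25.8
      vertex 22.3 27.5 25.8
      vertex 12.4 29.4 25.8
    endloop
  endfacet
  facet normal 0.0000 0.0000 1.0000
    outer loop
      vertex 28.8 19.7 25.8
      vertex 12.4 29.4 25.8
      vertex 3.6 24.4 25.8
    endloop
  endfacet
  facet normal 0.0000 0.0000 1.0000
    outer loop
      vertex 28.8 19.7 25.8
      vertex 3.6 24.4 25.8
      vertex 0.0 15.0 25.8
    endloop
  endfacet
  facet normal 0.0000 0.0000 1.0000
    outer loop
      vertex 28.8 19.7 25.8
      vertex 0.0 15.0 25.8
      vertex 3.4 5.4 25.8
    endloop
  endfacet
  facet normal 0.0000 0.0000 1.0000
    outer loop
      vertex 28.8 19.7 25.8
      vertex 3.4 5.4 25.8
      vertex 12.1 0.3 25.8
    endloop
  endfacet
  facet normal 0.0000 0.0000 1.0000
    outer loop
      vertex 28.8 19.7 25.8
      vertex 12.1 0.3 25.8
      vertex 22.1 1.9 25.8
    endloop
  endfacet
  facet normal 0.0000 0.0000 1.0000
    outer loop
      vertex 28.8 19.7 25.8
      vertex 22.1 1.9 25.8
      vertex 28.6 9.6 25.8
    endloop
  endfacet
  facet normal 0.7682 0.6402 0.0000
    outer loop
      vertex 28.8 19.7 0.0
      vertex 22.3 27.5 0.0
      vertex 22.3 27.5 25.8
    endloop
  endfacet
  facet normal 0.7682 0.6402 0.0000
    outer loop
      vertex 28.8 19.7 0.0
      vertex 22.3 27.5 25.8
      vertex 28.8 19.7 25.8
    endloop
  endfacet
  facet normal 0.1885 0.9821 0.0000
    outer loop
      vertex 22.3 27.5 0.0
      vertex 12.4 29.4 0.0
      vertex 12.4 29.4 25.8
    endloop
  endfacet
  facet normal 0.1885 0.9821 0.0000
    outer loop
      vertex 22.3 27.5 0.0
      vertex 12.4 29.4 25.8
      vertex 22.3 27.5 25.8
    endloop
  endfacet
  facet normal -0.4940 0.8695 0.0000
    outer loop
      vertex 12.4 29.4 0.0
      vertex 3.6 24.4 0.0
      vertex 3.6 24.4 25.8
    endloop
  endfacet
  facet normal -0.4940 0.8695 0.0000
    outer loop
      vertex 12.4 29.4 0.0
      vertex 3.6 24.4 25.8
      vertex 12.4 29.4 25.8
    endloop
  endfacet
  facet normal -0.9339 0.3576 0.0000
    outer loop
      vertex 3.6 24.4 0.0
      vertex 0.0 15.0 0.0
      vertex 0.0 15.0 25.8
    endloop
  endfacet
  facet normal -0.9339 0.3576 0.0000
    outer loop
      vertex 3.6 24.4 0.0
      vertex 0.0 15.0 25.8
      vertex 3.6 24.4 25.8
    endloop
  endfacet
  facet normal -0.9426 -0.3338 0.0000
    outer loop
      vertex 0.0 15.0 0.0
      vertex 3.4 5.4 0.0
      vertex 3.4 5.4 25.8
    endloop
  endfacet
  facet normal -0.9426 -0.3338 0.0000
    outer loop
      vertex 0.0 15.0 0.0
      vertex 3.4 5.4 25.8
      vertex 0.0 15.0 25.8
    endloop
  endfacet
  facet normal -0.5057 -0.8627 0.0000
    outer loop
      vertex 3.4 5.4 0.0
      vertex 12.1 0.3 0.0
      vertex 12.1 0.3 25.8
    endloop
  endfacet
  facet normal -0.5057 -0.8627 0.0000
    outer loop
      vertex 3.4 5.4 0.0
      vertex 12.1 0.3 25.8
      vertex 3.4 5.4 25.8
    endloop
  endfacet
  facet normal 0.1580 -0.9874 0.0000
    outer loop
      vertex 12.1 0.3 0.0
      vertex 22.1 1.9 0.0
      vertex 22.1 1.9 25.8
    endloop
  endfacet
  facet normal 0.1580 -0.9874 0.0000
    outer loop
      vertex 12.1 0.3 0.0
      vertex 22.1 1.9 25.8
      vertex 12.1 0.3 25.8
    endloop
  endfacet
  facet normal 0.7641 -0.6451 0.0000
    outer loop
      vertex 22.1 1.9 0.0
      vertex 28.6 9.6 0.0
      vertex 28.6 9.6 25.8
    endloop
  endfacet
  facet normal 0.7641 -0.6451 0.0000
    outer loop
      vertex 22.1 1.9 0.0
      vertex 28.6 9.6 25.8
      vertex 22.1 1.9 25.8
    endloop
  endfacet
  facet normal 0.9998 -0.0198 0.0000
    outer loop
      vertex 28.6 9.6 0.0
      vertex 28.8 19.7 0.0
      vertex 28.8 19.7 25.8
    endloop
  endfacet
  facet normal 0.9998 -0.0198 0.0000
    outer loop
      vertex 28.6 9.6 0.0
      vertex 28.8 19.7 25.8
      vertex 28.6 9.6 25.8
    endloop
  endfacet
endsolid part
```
; perimeter-only toolpath
G21 ; units = mm
G90 ; absolute positioning
G28 ; home
; layer 1
G0 Z8.6
G0 X28.8 Y19.7
G1 X22.3 Y27.5
G1 X12.4 Y29.4
G1 X3.6 Y24.4
G1 X0.0 Y15.0
G1 X3.4 Y5.4
G1 X12.1 Y0.3
G1 X22.1 Y1.9
G1 X28.6 Y9.6
G1 X28.8 Y19.7
; layer 2
G0 Z17.2
G0 X28.8 Y19.7
G1 X22.3 Y27.5
G1 X12.4 Y29.4
G1 X3.6 Y24.4
G1 X0.0 Y15.0
G1 X3.4 Y5.4
G1 X12.1 Y0.3
G1 X22.1 Y1.9
G1 X28.6 Y9.6
G1 X28.8 Y19.7
; layer 3
G0 Z25.8
G0 X28.8 Y19.7
G1 X22.3 Y27.5
G1 X12.4 Y29.4
G1 X3.6 Y24.4
G1 X0.0 Y15.0
G1 X3.4 Y5.4
G1 X12.1 Y0.3
G1 X22.1 Y1.9
G1 X28.6 Y9.6
G1 X28.8 Y19.7
M2 ; end

The solid is a regular 9-sided prism (a cylinder approximated with 9 flat sides), circumscribed radius ≈ 14.8 mm, height ≈ 25.8 mm. Slicing at Δz = 8.6 mm — 3 equal slices spanning the solid's height, so layer i sits at z = i·h/3 — gives 3 non-empty perimeters. Each is a 9-segment closed polygon; G0 lifts to the layer z and rapids to the start vertex, then G1 traces the edges.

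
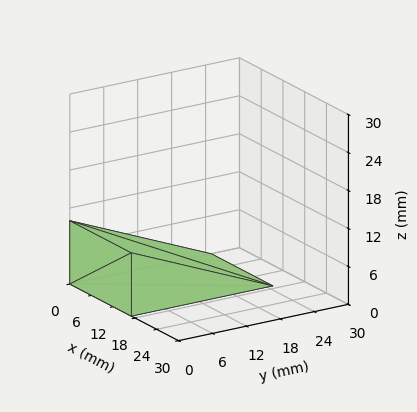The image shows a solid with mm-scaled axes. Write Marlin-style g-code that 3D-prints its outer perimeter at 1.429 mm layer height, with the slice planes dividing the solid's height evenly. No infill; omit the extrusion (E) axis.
Reading the render: the shape is a wedge (ramp): 17 × 25 mm base, rising to 10 mm along the y=0 edge and sloping linearly to z=0 at y=25 (dimensions read to the nearest mm from the axis ticks). For the g-code, the solid's height is divided into equal slices at the stated Δz and each level perimeter traced with G1 moves after a G0 lift.

; perimeter-only toolpath
G21 ; units = mm
G90 ; absolute positioning
G28 ; home
; layer 1
G0 Z1.429
G0 X0.000 Y0.000
G1 X17.000 Y0.000
G1 X17.000 Y21.429
G1 X0.000 Y21.429
G1 X0.000 Y0.000
; layer 2
G0 Z2.857
G0 X0.000 Y0.000
G1 X17.000 Y0.000
G1 X17.000 Y17.857
G1 X0.000 Y17.857
G1 X0.000 Y0.000
; layer 3
G0 Z4.286
G0 X0.000 Y0.000
G1 X17.000 Y0.000
G1 X17.000 Y14.286
G1 X0.000 Y14.286
G1 X0.000 Y0.000
; layer 4
G0 Z5.714
G0 X0.000 Y0.000
G1 X17.000 Y0.000
G1 X17.000 Y10.714
G1 X0.000 Y10.714
G1 X0.000 Y0.000
; layer 5
G0 Z7.143
G0 X0.000 Y0.000
G1 X17.000 Y0.000
G1 X17.000 Y7.143
G1 X0.000 Y7.143
G1 X0.000 Y0.000
; layer 6
G0 Z8.571
G0 X0.000 Y0.000
G1 X17.000 Y0.000
G1 X17.000 Y3.571
G1 X0.000 Y3.571
G1 X0.000 Y0.000
M2 ; end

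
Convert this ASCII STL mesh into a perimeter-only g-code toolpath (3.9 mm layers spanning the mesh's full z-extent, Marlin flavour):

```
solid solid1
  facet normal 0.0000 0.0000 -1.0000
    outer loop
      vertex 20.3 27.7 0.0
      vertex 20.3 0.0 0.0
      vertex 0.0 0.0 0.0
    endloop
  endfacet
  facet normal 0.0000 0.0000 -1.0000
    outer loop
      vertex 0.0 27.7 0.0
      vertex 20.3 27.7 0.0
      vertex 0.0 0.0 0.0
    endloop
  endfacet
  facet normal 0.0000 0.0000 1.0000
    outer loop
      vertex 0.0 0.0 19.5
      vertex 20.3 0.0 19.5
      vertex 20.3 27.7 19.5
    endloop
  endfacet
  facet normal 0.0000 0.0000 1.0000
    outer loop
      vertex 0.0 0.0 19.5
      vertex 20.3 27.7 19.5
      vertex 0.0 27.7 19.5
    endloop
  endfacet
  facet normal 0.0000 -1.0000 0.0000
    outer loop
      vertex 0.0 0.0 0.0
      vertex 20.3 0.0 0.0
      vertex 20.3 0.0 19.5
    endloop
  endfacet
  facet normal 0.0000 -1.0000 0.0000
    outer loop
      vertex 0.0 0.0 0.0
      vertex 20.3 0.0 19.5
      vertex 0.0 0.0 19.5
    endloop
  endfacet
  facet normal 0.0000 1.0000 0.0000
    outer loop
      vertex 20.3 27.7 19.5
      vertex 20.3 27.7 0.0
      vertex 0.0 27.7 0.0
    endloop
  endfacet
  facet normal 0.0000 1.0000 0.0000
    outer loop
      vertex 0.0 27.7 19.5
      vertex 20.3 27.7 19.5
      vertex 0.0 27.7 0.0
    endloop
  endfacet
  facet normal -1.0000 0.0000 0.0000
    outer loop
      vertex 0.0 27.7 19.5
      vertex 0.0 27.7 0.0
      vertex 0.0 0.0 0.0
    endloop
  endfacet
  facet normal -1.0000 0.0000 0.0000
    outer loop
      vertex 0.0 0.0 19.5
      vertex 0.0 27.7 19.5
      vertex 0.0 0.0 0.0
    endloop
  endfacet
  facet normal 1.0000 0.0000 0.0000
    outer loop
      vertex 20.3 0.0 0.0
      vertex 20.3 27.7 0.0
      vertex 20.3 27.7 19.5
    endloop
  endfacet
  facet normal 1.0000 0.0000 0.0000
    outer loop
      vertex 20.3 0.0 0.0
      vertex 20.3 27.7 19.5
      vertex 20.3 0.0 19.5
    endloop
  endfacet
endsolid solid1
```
; perimeter-only toolpath
G21 ; units = mm
G90 ; absolute positioning
G28 ; home
; layer 1
G0 Z3.9
G0 X0.0 Y0.0
G1 X20.3 Y0.0
G1 X20.3 Y27.7
G1 X0.0 Y27.7
G1 X0.0 Y0.0
; layer 2
G0 Z7.8
G0 X0.0 Y0.0
G1 X20.3 Y0.0
G1 X20.3 Y27.7
G1 X0.0 Y27.7
G1 X0.0 Y0.0
; layer 3
G0 Z11.7
G0 X0.0 Y0.0
G1 X20.3 Y0.0
G1 X20.3 Y27.7
G1 X0.0 Y27.7
G1 X0.0 Y0.0
; layer 4
G0 Z15.6
G0 X0.0 Y0.0
G1 X20.3 Y0.0
G1 X20.3 Y27.7
G1 X0.0 Y27.7
G1 X0.0 Y0.0
; layer 5
G0 Z19.5
G0 X0.0 Y0.0
G1 X20.3 Y0.0
G1 X20.3 Y27.7
G1 X0.0 Y27.7
G1 X0.0 Y0.0
M2 ; end

The solid is a rectangular box, roughly 20.3 × 27.7 mm footprint and 19.5 mm tall. Slicing at Δz = 3.9 mm — 5 equal slices spanning the solid's height, so layer i sits at z = i·h/5 — gives 5 non-empty perimeters. Each is a 4-segment closed polygon; G0 lifts to the layer z and rapids to the start vertex, then G1 traces the edges.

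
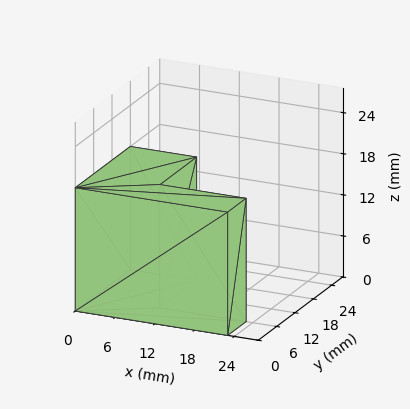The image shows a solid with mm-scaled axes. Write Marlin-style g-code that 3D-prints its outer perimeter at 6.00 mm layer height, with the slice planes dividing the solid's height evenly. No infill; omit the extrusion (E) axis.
Reading the render: the shape is an L-shaped prism: outer 23 × 18 mm, arm thicknesses ≈ 6 mm (horizontal) and 10 mm (vertical), extruded 18 mm in z (dimensions read to the nearest mm from the axis ticks). For the g-code, the solid's height is divided into equal slices at the stated Δz and each level perimeter traced with G1 moves after a G0 lift.

; perimeter-only toolpath
G21 ; units = mm
G90 ; absolute positioning
G28 ; home
; layer 1
G0 Z6.00
G0 X0.00 Y0.00
G1 X23.00 Y0.00
G1 X23.00 Y6.00
G1 X10.00 Y6.00
G1 X10.00 Y18.00
G1 X0.00 Y18.00
G1 X0.00 Y0.00
; layer 2
G0 Z12.00
G0 X0.00 Y0.00
G1 X23.00 Y0.00
G1 X23.00 Y6.00
G1 X10.00 Y6.00
G1 X10.00 Y18.00
G1 X0.00 Y18.00
G1 X0.00 Y0.00
; layer 3
G0 Z18.00
G0 X0.00 Y0.00
G1 X23.00 Y0.00
G1 X23.00 Y6.00
G1 X10.00 Y6.00
G1 X10.00 Y18.00
G1 X0.00 Y18.00
G1 X0.00 Y0.00
M2 ; end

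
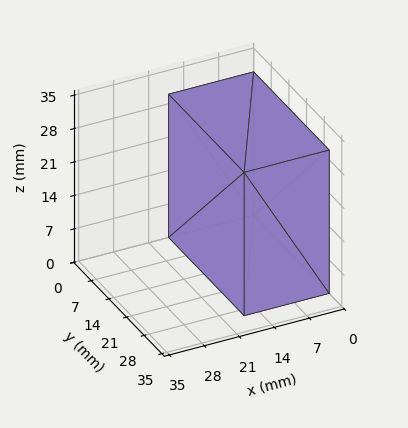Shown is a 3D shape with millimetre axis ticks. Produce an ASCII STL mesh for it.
Reading the render: the shape is a rectangular box, roughly 17 × 30 mm footprint and 30 mm tall (dimensions read to the nearest mm from the axis ticks). For the STL, each face is triangulated and given an outward normal.

solid part
  facet normal 0.0000 0.0000 -1.0000
    outer loop
      vertex 17.000 30.000 0.000
      vertex 17.000 0.000 0.000
      vertex 0.000 0.000 0.000
    endloop
  endfacet
  facet normal 0.0000 0.0000 -1.0000
    outer loop
      vertex 0.000 30.000 0.000
      vertex 17.000 30.000 0.000
      vertex 0.000 0.000 0.000
    endloop
  endfacet
  facet normal 0.0000 0.0000 1.0000
    outer loop
      vertex 0.000 0.000 30.000
      vertex 17.000 0.000 30.000
      vertex 17.000 30.000 30.000
    endloop
  endfacet
  facet normal 0.0000 0.0000 1.0000
    outer loop
      vertex 0.000 0.000 30.000
      vertex 17.000 30.000 30.000
      vertex 0.000 30.000 30.000
    endloop
  endfacet
  facet normal 0.0000 -1.0000 0.0000
    outer loop
      vertex 0.000 0.000 0.000
      vertex 17.000 0.000 0.000
      vertex 17.000 0.000 30.000
    endloop
  endfacet
  facet normal 0.0000 -1.0000 0.0000
    outer loop
      vertex 0.000 0.000 0.000
      vertex 17.000 0.000 30.000
      vertex 0.000 0.000 30.000
    endloop
  endfacet
  facet normal 0.0000 1.0000 0.0000
    outer loop
      vertex 17.000 30.000 30.000
      vertex 17.000 30.000 0.000
      vertex 0.000 30.000 0.000
    endloop
  endfacet
  facet normal 0.0000 1.0000 0.0000
    outer loop
      vertex 0.000 30.000 30.000
      vertex 17.000 30.000 30.000
      vertex 0.000 30.000 0.000
    endloop
  endfacet
  facet normal -1.0000 0.0000 0.0000
    outer loop
      vertex 0.000 30.000 30.000
      vertex 0.000 30.000 0.000
      vertex 0.000 0.000 0.000
    endloop
  endfacet
  facet normal -1.0000 0.0000 0.0000
    outer loop
      vertex 0.000 0.000 30.000
      vertex 0.000 30.000 30.000
      vertex 0.000 0.000 0.000
    endloop
  endfacet
  facet normal 1.0000 0.0000 0.0000
    outer loop
      vertex 17.000 0.000 0.000
      vertex 17.000 30.000 0.000
      vertex 17.000 30.000 30.000
    endloop
  endfacet
  facet normal 1.0000 0.0000 0.0000
    outer loop
      vertex 17.000 0.000 0.000
      vertex 17.000 30.000 30.000
      vertex 17.000 0.000 30.000
    endloop
  endfacet
endsolid part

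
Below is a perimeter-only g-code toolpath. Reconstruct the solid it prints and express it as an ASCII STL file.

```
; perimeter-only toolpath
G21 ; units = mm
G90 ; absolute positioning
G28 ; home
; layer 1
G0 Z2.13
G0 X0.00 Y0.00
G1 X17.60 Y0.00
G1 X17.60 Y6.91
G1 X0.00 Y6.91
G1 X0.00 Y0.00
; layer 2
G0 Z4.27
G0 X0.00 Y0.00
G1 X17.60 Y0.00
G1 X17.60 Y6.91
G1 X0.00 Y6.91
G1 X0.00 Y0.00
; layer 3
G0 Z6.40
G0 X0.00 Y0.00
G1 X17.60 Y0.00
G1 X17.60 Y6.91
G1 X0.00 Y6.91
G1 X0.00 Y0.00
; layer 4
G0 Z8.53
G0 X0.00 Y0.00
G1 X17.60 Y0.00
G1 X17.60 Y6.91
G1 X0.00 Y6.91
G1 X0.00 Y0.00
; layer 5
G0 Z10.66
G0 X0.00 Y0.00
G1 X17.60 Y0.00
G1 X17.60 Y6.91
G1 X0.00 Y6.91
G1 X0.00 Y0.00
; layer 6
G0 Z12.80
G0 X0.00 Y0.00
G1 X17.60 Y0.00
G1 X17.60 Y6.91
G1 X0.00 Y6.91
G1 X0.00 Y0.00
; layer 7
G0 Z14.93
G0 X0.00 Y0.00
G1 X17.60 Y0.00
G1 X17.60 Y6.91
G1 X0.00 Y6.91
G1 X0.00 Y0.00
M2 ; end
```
solid part
  facet normal 0.0000 0.0000 -1.0000
    outer loop
      vertex 17.60 6.91 0.00
      vertex 17.60 0.00 0.00
      vertex 0.00 0.00 0.00
    endloop
  endfacet
  facet normal 0.0000 0.0000 -1.0000
    outer loop
      vertex 0.00 6.91 0.00
      vertex 17.60 6.91 0.00
      vertex 0.00 0.00 0.00
    endloop
  endfacet
  facet normal 0.0000 0.0000 1.0000
    outer loop
      vertex 0.00 0.00 14.93
      vertex 17.60 0.00 14.93
      vertex 17.60 6.91 14.93
    endloop
  endfacet
  facet normal 0.0000 0.0000 1.0000
    outer loop
      vertex 0.00 0.00 14.93
      vertex 17.60 6.91 14.93
      vertex 0.00 6.91 14.93
    endloop
  endfacet
  facet normal 0.0000 -1.0000 0.0000
    outer loop
      vertex 0.00 0.00 0.00
      vertex 17.60 0.00 0.00
      vertex 17.60 0.00 14.93
    endloop
  endfacet
  facet normal 0.0000 -1.0000 0.0000
    outer loop
      vertex 0.00 0.00 0.00
      vertex 17.60 0.00 14.93
      vertex 0.00 0.00 14.93
    endloop
  endfacet
  facet normal 0.0000 1.0000 0.0000
    outer loop
      vertex 17.60 6.91 14.93
      vertex 17.60 6.91 0.00
      vertex 0.00 6.91 0.00
    endloop
  endfacet
  facet normal 0.0000 1.0000 0.0000
    outer loop
      vertex 0.00 6.91 14.93
      vertex 17.60 6.91 14.93
      vertex 0.00 6.91 0.00
    endloop
  endfacet
  facet normal -1.0000 0.0000 0.0000
    outer loop
      vertex 0.00 6.91 14.93
      vertex 0.00 6.91 0.00
      vertex 0.00 0.00 0.00
    endloop
  endfacet
  facet normal -1.0000 0.0000 0.0000
    outer loop
      vertex 0.00 0.00 14.93
      vertex 0.00 6.91 14.93
      vertex 0.00 0.00 0.00
    endloop
  endfacet
  facet normal 1.0000 0.0000 0.0000
    outer loop
      vertex 17.60 0.00 0.00
      vertex 17.60 6.91 0.00
      vertex 17.60 6.91 14.93
    endloop
  endfacet
  facet normal 1.0000 0.0000 0.0000
    outer loop
      vertex 17.60 0.00 0.00
      vertex 17.60 6.91 14.93
      vertex 17.60 0.00 14.93
    endloop
  endfacet
endsolid part

The G0 Z moves step by Δz≈2.13 mm. Every layer's G1 loop is the same polygon, so the solid is a straight extrusion of it from z=0 to z≈14.9. Closing with flat bottom and top caps and triangulating gives 12 facets — a rectangular box, roughly 17.6 × 6.91 mm footprint and 14.9 mm tall.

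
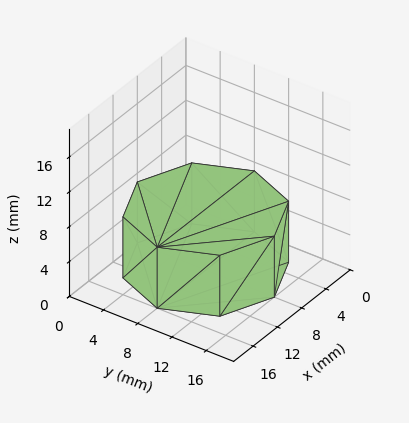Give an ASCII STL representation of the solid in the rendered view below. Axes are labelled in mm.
Reading the render: the shape is a regular 8-sided prism (a cylinder approximated with 8 flat sides), circumscribed radius ≈ 8 mm, height ≈ 7 mm (dimensions read to the nearest mm from the axis ticks). For the STL, each face is triangulated and given an outward normal.

solid part
  facet normal 0.0000 0.0000 -1.0000
    outer loop
      vertex 8.00 16.00 0.00
      vertex 13.66 13.66 0.00
      vertex 16.00 8.00 0.00
    endloop
  endfacet
  facet normal 0.0000 0.0000 -1.0000
    outer loop
      vertex 2.34 13.66 0.00
      vertex 8.00 16.00 0.00
      vertex 16.00 8.00 0.00
    endloop
  endfacet
  facet normal 0.0000 0.0000 -1.0000
    outer loop
      vertex 0.00 8.00 0.00
      vertex 2.34 13.66 0.00
      vertex 16.00 8.00 0.00
    endloop
  endfacet
  facet normal 0.0000 0.0000 -1.0000
    outer loop
      vertex 2.34 2.34 0.00
      vertex 0.00 8.00 0.00
      vertex 16.00 8.00 0.00
    endloop
  endfacet
  facet normal 0.0000 0.0000 -1.0000
    outer loop
      vertex 8.00 0.00 0.00
      vertex 2.34 2.34 0.00
      vertex 16.00 8.00 0.00
    endloop
  endfacet
  facet normal 0.0000 0.0000 -1.0000
    outer loop
      vertex 13.66 2.34 0.00
      vertex 8.00 0.00 0.00
      vertex 16.00 8.00 0.00
    endloop
  endfacet
  facet normal 0.0000 0.0000 1.0000
    outer loop
      vertex 16.00 8.00 7.00
      vertex 13.66 13.66 7.00
      vertex 8.00 16.00 7.00
    endloop
  endfacet
  facet normal 0.0000 0.0000 1.0000
    outer loop
      vertex 16.00 8.00 7.00
      vertex 8.00 16.00 7.00
      vertex 2.34 13.66 7.00
    endloop
  endfacet
  facet normal 0.0000 0.0000 1.0000
    outer loop
      vertex 16.00 8.00 7.00
      vertex 2.34 13.66 7.00
      vertex 0.00 8.00 7.00
    endloop
  endfacet
  facet normal 0.0000 0.0000 1.0000
    outer loop
      vertex 16.00 8.00 7.00
      vertex 0.00 8.00 7.00
      vertex 2.34 2.34 7.00
    endloop
  endfacet
  facet normal 0.0000 0.0000 1.0000
    outer loop
      vertex 16.00 8.00 7.00
      vertex 2.34 2.34 7.00
      vertex 8.00 0.00 7.00
    endloop
  endfacet
  facet normal 0.0000 0.0000 1.0000
    outer loop
      vertex 16.00 8.00 7.00
      vertex 8.00 0.00 7.00
      vertex 13.66 2.34 7.00
    endloop
  endfacet
  facet normal 0.9241 0.3821 0.0000
    outer loop
      vertex 16.00 8.00 0.00
      vertex 13.66 13.66 0.00
      vertex 13.66 13.66 7.00
    endloop
  endfacet
  facet normal 0.9241 0.3821 0.0000
    outer loop
      vertex 16.00 8.00 0.00
      vertex 13.66 13.66 7.00
      vertex 16.00 8.00 7.00
    endloop
  endfacet
  facet normal 0.3821 0.9241 0.0000
    outer loop
      vertex 13.66 13.66 0.00
      vertex 8.00 16.00 0.00
      vertex 8.00 16.00 7.00
    endloop
  endfacet
  facet normal 0.3821 0.9241 0.0000
    outer loop
      vertex 13.66 13.66 0.00
      vertex 8.00 16.00 7.00
      vertex 13.66 13.66 7.00
    endloop
  endfacet
  facet normal -0.3821 0.9241 0.0000
    outer loop
      vertex 8.00 16.00 0.00
      vertex 2.34 13.66 0.00
      vertex 2.34 13.66 7.00
    endloop
  endfacet
  facet normal -0.3821 0.9241 0.0000
    outer loop
      vertex 8.00 16.00 0.00
      vertex 2.34 13.66 7.00
      vertex 8.00 16.00 7.00
    endloop
  endfacet
  facet normal -0.9241 0.3821 0.0000
    outer loop
      vertex 2.34 13.66 0.00
      vertex 0.00 8.00 0.00
      vertex 0.00 8.00 7.00
    endloop
  endfacet
  facet normal -0.9241 0.3821 0.0000
    outer loop
      vertex 2.34 13.66 0.00
      vertex 0.00 8.00 7.00
      vertex 2.34 13.66 7.00
    endloop
  endfacet
  facet normal -0.9241 -0.3821 0.0000
    outer loop
      vertex 0.00 8.00 0.00
      vertex 2.34 2.34 0.00
      vertex 2.34 2.34 7.00
    endloop
  endfacet
  facet normal -0.9241 -0.3821 0.0000
    outer loop
      vertex 0.00 8.00 0.00
      vertex 2.34 2.34 7.00
      vertex 0.00 8.00 7.00
    endloop
  endfacet
  facet normal -0.3821 -0.9241 0.0000
    outer loop
      vertex 2.34 2.34 0.00
      vertex 8.00 0.00 0.00
      vertex 8.00 0.00 7.00
    endloop
  endfacet
  facet normal -0.3821 -0.9241 0.0000
    outer loop
      vertex 2.34 2.34 0.00
      vertex 8.00 0.00 7.00
      vertex 2.34 2.34 7.00
    endloop
  endfacet
  facet normal 0.3821 -0.9241 0.0000
    outer loop
      vertex 8.00 0.00 0.00
      vertex 13.66 2.34 0.00
      vertex 13.66 2.34 7.00
    endloop
  endfacet
  facet normal 0.3821 -0.9241 0.0000
    outer loop
      vertex 8.00 0.00 0.00
      vertex 13.66 2.34 7.00
      vertex 8.00 0.00 7.00
    endloop
  endfacet
  facet normal 0.9241 -0.3821 0.0000
    outer loop
      vertex 13.66 2.34 0.00
      vertex 16.00 8.00 0.00
      vertex 16.00 8.00 7.00
    endloop
  endfacet
  facet normal 0.9241 -0.3821 0.0000
    outer loop
      vertex 13.66 2.34 0.00
      vertex 16.00 8.00 7.00
      vertex 13.66 2.34 7.00
    endloop
  endfacet
endsolid part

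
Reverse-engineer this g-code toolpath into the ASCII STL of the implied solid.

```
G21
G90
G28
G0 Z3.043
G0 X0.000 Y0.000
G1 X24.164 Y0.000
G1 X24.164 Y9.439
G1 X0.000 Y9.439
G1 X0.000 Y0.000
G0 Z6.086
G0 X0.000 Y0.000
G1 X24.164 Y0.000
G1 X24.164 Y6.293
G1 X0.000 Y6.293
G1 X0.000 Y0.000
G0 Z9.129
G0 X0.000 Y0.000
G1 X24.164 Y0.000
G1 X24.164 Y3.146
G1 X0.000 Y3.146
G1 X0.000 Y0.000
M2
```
solid part
  facet normal 0.0000 0.0000 -1.0000
    outer loop
      vertex 24.164 12.585 0.000
      vertex 24.164 0.000 0.000
      vertex 0.000 0.000 0.000
    endloop
  endfacet
  facet normal 0.0000 0.0000 -1.0000
    outer loop
      vertex 0.000 12.585 0.000
      vertex 24.164 12.585 0.000
      vertex 0.000 0.000 0.000
    endloop
  endfacet
  facet normal 0.0000 -1.0000 0.0000
    outer loop
      vertex 0.000 0.000 0.000
      vertex 24.164 0.000 0.000
      vertex 24.164 0.000 12.172
    endloop
  endfacet
  facet normal 0.0000 -1.0000 0.0000
    outer loop
      vertex 0.000 0.000 0.000
      vertex 24.164 0.000 12.172
      vertex 0.000 0.000 12.172
    endloop
  endfacet
  facet normal 0.0000 0.6952 0.7188
    outer loop
      vertex 0.000 0.000 12.172
      vertex 24.164 0.000 12.172
      vertex 24.164 12.585 0.000
    endloop
  endfacet
  facet normal 0.0000 0.6952 0.7188
    outer loop
      vertex 0.000 0.000 12.172
      vertex 24.164 12.585 0.000
      vertex 0.000 12.585 0.000
    endloop
  endfacet
  facet normal -1.0000 0.0000 0.0000
    outer loop
      vertex 0.000 0.000 12.172
      vertex 0.000 12.585 0.000
      vertex 0.000 0.000 0.000
    endloop
  endfacet
  facet normal 1.0000 0.0000 0.0000
    outer loop
      vertex 24.164 0.000 0.000
      vertex 24.164 12.585 0.000
      vertex 24.164 0.000 12.172
    endloop
  endfacet
endsolid part

The G0 Z moves step by Δz≈3.043 mm. The G1 loops shrink linearly with z, so the solid tapers from its base footprint up to z≈12.2. Closing with a flat bottom cap and the tapered top and triangulating gives 8 facets — a wedge (ramp): 24.2 × 12.6 mm base, rising to 12.2 mm along the y=0 edge and sloping linearly to z=0 at y=12.6.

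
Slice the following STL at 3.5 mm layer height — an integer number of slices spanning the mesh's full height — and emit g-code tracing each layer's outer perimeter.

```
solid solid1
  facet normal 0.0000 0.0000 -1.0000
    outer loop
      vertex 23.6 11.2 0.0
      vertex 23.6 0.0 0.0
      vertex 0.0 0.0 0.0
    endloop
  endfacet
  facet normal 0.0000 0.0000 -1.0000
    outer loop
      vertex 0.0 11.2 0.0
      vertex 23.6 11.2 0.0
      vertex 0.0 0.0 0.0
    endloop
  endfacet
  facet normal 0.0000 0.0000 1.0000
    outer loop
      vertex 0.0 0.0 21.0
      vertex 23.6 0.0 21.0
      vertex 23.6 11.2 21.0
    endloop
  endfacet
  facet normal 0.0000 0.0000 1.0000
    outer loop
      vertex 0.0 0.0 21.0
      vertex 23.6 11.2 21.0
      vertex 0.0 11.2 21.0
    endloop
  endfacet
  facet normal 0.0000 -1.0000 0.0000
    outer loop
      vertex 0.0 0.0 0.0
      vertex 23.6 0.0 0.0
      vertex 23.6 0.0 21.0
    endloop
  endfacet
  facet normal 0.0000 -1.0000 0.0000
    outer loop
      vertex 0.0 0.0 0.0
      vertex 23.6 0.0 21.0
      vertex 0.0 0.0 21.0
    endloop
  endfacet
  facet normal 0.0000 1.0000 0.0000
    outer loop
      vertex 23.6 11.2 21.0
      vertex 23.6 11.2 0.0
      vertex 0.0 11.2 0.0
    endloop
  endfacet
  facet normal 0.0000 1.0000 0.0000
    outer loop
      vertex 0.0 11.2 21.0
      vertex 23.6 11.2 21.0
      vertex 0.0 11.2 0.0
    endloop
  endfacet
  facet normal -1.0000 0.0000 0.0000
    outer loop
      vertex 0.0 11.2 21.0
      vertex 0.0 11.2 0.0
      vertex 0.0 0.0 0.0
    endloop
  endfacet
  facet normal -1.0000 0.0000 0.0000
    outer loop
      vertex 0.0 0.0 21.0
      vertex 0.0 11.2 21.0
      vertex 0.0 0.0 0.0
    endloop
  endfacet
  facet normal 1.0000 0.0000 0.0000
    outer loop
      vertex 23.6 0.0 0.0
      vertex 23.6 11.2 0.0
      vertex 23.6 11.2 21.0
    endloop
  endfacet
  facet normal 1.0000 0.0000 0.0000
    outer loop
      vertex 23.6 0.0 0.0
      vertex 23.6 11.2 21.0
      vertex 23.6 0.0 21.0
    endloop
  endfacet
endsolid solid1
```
; perimeter-only toolpath
G21 ; units = mm
G90 ; absolute positioning
G28 ; home
; layer 1
G0 Z3.5
G0 X0.0 Y0.0
G1 X23.6 Y0.0
G1 X23.6 Y11.2
G1 X0.0 Y11.2
G1 X0.0 Y0.0
; layer 2
G0 Z7.0
G0 X0.0 Y0.0
G1 X23.6 Y0.0
G1 X23.6 Y11.2
G1 X0.0 Y11.2
G1 X0.0 Y0.0
; layer 3
G0 Z10.5
G0 X0.0 Y0.0
G1 X23.6 Y0.0
G1 X23.6 Y11.2
G1 X0.0 Y11.2
G1 X0.0 Y0.0
; layer 4
G0 Z14.0
G0 X0.0 Y0.0
G1 X23.6 Y0.0
G1 X23.6 Y11.2
G1 X0.0 Y11.2
G1 X0.0 Y0.0
; layer 5
G0 Z17.5
G0 X0.0 Y0.0
G1 X23.6 Y0.0
G1 X23.6 Y11.2
G1 X0.0 Y11.2
G1 X0.0 Y0.0
; layer 6
G0 Z21.0
G0 X0.0 Y0.0
G1 X23.6 Y0.0
G1 X23.6 Y11.2
G1 X0.0 Y11.2
G1 X0.0 Y0.0
M2 ; end

The solid is a rectangular box, roughly 23.6 × 11.2 mm footprint and 21 mm tall. Slicing at Δz = 3.5 mm — 6 equal slices spanning the solid's height, so layer i sits at z = i·h/6 — gives 6 non-empty perimeters. Each is a 4-segment closed polygon; G0 lifts to the layer z and rapids to the start vertex, then G1 traces the edges.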